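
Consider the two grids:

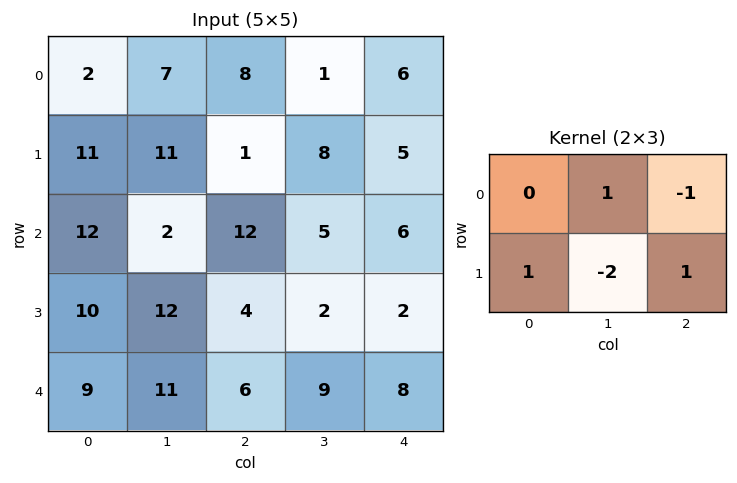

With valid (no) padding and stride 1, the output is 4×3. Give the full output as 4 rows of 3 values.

Output[0,0]: The receptive field on the input at this output position is [2 7 8 / 11 11 1]. Elementwise product with the kernel and sum: 7·1 + 8·-1 + 11·1 + 11·-2 + 1·1.
Output[0,1]: The receptive field on the input at this output position is [7 8 1 / 11 1 8]. Elementwise product with the kernel and sum: 8·1 + 1·-1 + 11·1 + 1·-2 + 8·1.

-11 24 -15
30 -24 11
-20 13 1
1 10 -4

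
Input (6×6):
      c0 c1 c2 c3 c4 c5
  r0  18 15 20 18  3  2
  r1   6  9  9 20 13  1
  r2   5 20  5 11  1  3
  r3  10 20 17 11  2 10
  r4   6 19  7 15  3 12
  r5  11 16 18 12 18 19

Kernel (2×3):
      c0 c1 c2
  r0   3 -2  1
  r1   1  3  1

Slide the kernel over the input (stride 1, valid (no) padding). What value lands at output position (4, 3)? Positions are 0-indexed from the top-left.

The receptive field on the input at this output position is [15 3 12 / 12 18 19]. Elementwise product with the kernel and sum: 15·3 + 3·-2 + 12·1 + 12·1 + 18·3 + 19·1.

136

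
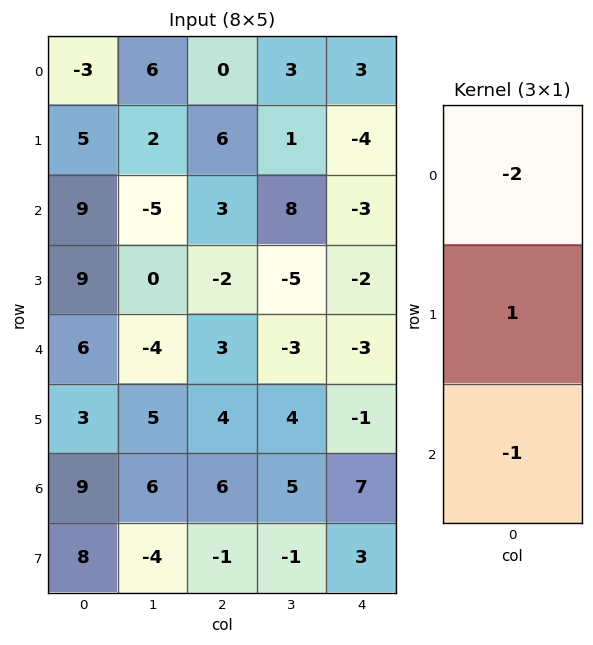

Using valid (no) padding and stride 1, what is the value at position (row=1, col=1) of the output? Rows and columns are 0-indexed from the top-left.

The receptive field on the input at this output position is [2 / -5 / 0]. Elementwise product with the kernel and sum: 2·-2 + -5·1 + 0·-1.

-9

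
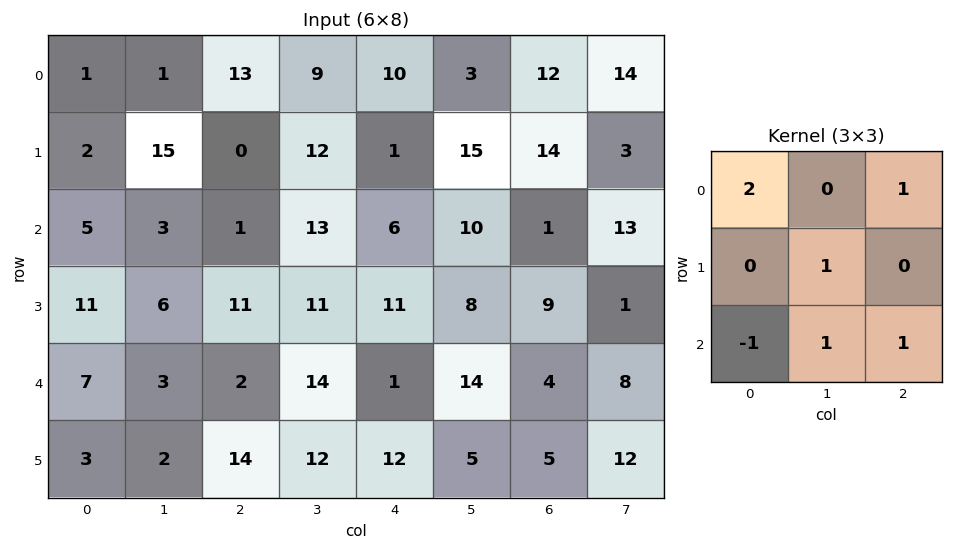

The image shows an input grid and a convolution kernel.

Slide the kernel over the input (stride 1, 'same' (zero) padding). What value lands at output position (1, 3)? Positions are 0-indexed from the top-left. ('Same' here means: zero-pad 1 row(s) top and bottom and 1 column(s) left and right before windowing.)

66

The receptive field on the zero-padded input at this output position is [13 9 10 / 0 12 1 / 1 13 6]. Elementwise product with the kernel and sum: 13·2 + 10·1 + 12·1 + 1·-1 + 13·1 + 6·1.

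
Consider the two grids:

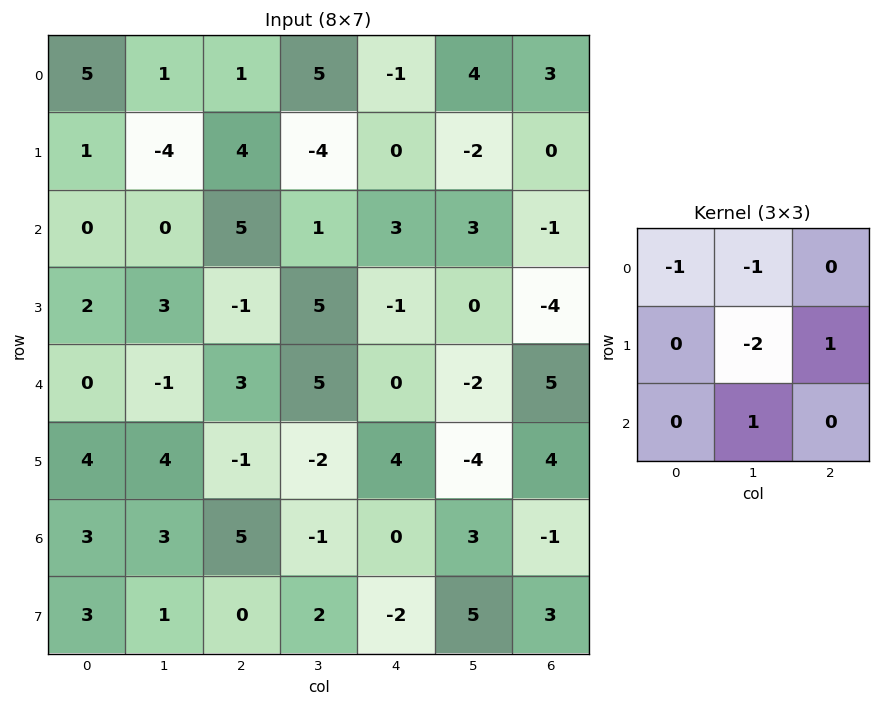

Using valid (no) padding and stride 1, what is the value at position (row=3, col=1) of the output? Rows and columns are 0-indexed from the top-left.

The receptive field on the input at this output position is [3 -1 5 / -1 3 5 / 4 -1 -2]. Elementwise product with the kernel and sum: 3·-1 + -1·-1 + 3·-2 + 5·1 + -1·1.

-4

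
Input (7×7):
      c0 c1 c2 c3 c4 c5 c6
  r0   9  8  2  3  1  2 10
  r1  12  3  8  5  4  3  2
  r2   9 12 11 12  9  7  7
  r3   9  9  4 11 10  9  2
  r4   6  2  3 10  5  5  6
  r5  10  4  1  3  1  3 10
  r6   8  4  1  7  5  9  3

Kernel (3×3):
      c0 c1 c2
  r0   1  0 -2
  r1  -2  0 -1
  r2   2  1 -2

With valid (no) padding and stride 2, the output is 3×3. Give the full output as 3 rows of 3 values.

Output[0,0]: The receptive field on the input at this output position is [9 8 2 / 12 3 8 / 9 12 11]. Elementwise product with the kernel and sum: 9·1 + 2·-2 + 12·-2 + 8·-1 + 9·2 + 12·1 + 11·-2.

-19 -4 -18
-27 -19 -24
-3 -11 -6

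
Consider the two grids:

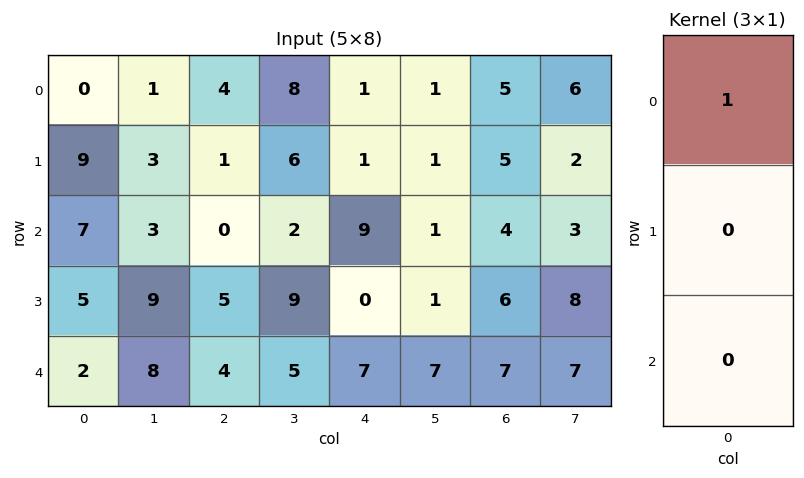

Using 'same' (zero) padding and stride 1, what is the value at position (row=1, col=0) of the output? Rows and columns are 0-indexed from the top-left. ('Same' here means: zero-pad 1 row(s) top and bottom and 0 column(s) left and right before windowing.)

The receptive field on the zero-padded input at this output position is [0 / 9 / 7]. Elementwise product with the kernel and sum: 0·1.

0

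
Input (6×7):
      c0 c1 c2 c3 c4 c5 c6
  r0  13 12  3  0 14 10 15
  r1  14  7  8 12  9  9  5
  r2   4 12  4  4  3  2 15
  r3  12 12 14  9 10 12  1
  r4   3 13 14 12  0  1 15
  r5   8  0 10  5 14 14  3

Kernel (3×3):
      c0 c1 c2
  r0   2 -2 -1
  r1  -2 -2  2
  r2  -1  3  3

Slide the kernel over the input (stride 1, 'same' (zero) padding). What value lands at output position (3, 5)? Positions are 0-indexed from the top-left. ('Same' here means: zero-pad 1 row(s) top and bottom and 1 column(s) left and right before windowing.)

-7

The receptive field on the zero-padded input at this output position is [3 2 15 / 10 12 1 / 0 1 15]. Elementwise product with the kernel and sum: 3·2 + 2·-2 + 15·-1 + 10·-2 + 12·-2 + 1·2 + 0·-1 + 1·3 + 15·3.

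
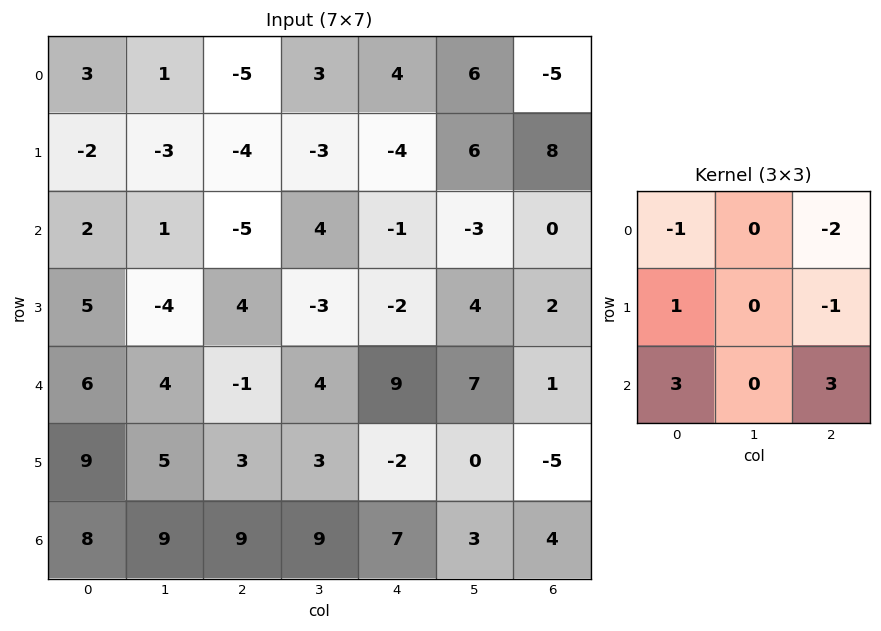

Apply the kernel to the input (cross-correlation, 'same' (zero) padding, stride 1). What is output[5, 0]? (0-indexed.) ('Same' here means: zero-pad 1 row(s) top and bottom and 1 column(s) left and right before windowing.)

The receptive field on the zero-padded input at this output position is [0 6 4 / 0 9 5 / 0 8 9]. Elementwise product with the kernel and sum: 0·-1 + 4·-2 + 0·1 + 5·-1 + 0·3 + 9·3.

14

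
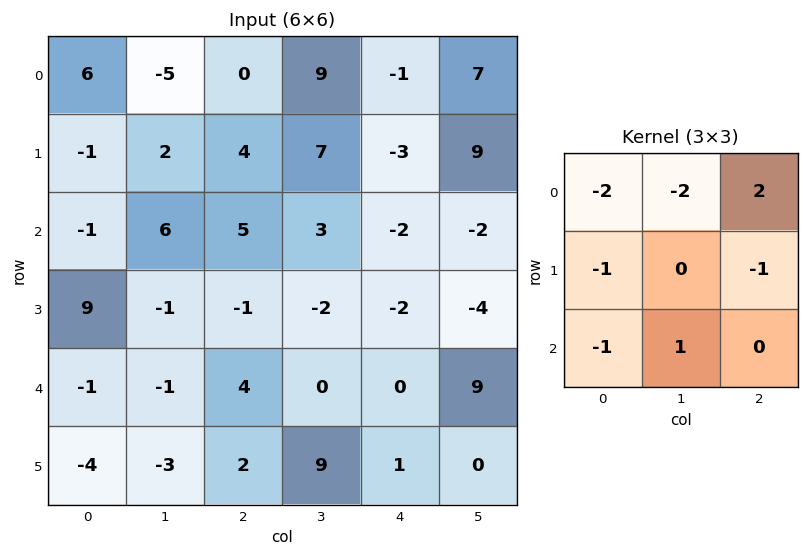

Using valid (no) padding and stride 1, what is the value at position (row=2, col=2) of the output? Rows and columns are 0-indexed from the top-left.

-21

The receptive field on the input at this output position is [5 3 -2 / -1 -2 -2 / 4 0 0]. Elementwise product with the kernel and sum: 5·-2 + 3·-2 + -2·2 + -1·-1 + -2·-1 + 4·-1 + 0·1.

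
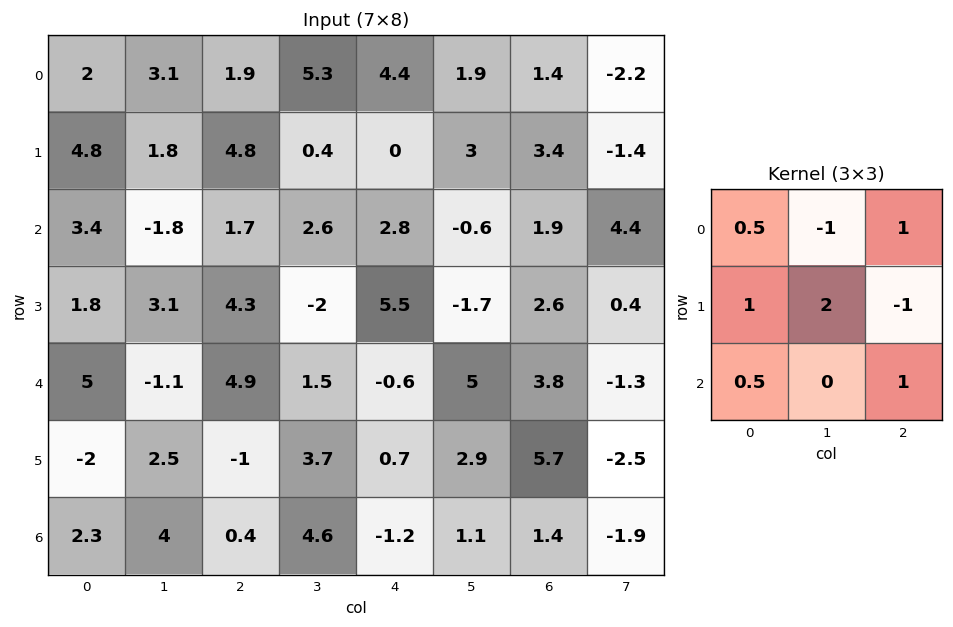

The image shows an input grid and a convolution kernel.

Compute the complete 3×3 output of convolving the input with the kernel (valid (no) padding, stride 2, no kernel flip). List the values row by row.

Output[0,0]: The receptive field on the input at this output position is [2 3.1 1.9 / 4.8 1.8 4.8 / 3.4 -1.8 1.7]. Elementwise product with the kernel and sum: 2·0.5 + 3.1·-1 + 1.9·1 + 4.8·1 + 1.8·2 + 4.8·-1 + 3.4·0.5 + 1.7·1.

6.8 9.3 7.6
16.3 -2.3 6.9
14.05 5.05 0.1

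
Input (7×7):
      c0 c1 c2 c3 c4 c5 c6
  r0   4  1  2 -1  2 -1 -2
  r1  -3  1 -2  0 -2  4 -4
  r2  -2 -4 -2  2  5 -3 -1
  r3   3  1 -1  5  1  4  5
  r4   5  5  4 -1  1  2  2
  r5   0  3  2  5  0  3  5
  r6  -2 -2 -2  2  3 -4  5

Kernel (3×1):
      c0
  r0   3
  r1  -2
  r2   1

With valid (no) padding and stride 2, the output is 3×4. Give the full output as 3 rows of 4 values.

16 8 15 1
-7 0 14 -11
13 6 6 1

Output[0,0]: The receptive field on the input at this output position is [4 / -3 / -2]. Elementwise product with the kernel and sum: 4·3 + -3·-2 + -2·1.
Output[0,1]: The receptive field on the input at this output position is [2 / -2 / -2]. Elementwise product with the kernel and sum: 2·3 + -2·-2 + -2·1.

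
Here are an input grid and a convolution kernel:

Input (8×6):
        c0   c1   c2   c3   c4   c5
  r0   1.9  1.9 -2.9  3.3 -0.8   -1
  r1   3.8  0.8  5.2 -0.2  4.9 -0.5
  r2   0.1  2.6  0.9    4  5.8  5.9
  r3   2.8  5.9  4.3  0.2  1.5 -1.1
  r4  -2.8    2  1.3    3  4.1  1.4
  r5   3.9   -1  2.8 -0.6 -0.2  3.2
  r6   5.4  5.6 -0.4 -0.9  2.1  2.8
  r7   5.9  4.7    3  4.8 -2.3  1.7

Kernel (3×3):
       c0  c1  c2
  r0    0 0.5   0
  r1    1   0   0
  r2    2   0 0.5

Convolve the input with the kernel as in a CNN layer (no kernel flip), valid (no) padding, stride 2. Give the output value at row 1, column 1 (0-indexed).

10.95

The receptive field on the input at this output position is [0.9 4 5.8 / 4.3 0.2 1.5 / 1.3 3 4.1]. Elementwise product with the kernel and sum: 4·0.5 + 4.3·1 + 1.3·2 + 4.1·0.5.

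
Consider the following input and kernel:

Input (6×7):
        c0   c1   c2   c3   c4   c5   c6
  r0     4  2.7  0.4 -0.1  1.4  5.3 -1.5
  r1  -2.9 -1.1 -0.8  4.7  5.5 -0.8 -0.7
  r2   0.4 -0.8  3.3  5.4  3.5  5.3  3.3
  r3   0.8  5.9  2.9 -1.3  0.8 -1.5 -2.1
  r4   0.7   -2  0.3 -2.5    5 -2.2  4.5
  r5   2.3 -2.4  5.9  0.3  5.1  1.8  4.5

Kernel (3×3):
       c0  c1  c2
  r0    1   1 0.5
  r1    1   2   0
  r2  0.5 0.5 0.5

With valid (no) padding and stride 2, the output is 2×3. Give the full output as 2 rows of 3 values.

3.25 15.7 15.9
13.35 12.15 11.9

Output[0,0]: The receptive field on the input at this output position is [4 2.7 0.4 / -2.9 -1.1 -0.8 / 0.4 -0.8 3.3]. Elementwise product with the kernel and sum: 4·1 + 2.7·1 + 0.4·0.5 + -2.9·1 + -1.1·2 + 0.4·0.5 + -0.8·0.5 + 3.3·0.5.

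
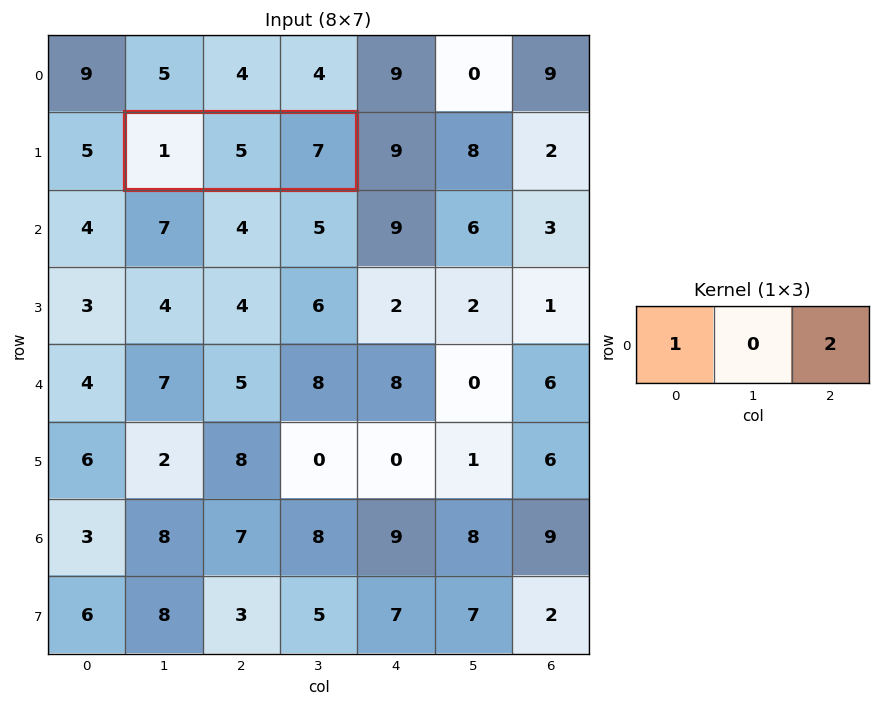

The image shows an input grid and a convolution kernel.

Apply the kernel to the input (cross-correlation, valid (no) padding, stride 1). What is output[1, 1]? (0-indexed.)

15

The receptive field on the input at this output position is [1 5 7]. Elementwise product with the kernel and sum: 1·1 + 7·2.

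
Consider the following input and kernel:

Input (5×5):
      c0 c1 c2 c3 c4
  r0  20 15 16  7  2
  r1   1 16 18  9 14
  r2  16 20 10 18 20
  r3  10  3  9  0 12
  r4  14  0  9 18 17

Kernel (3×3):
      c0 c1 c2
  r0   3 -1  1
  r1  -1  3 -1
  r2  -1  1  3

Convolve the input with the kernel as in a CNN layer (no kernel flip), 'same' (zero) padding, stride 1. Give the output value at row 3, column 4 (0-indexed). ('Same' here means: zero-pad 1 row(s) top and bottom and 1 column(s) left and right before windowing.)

The receptive field on the zero-padded input at this output position is [18 20 0 / 0 12 0 / 18 17 0]. Elementwise product with the kernel and sum: 18·3 + 20·-1 + 0·1 + 0·-1 + 12·3 + 0·-1 + 18·-1 + 17·1 + 0·3.

69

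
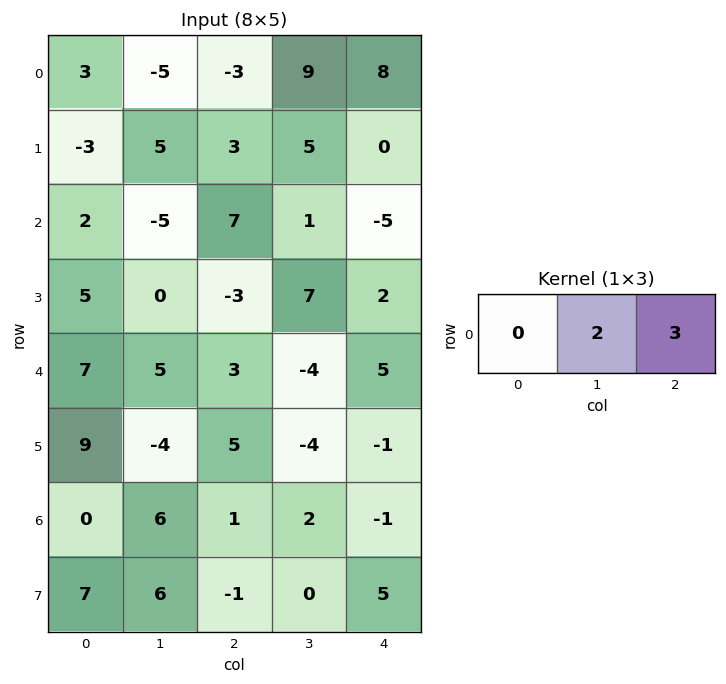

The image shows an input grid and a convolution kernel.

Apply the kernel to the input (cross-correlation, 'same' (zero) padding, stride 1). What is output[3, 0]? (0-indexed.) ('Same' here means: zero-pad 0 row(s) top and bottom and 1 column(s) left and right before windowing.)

The receptive field on the zero-padded input at this output position is [0 5 0]. Elementwise product with the kernel and sum: 5·2 + 0·3.

10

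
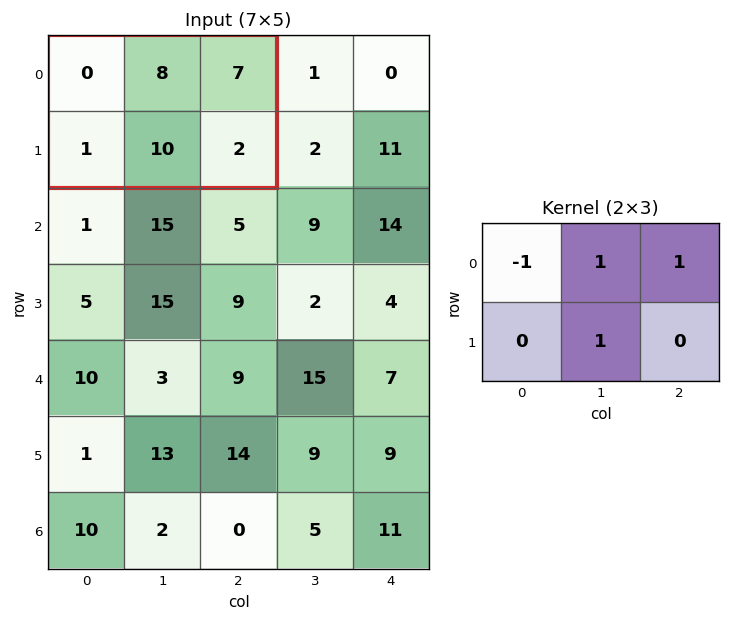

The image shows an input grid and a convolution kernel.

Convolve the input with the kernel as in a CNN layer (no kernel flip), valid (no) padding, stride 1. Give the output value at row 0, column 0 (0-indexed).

The receptive field on the input at this output position is [0 8 7 / 1 10 2]. Elementwise product with the kernel and sum: 0·-1 + 8·1 + 7·1 + 10·1.

25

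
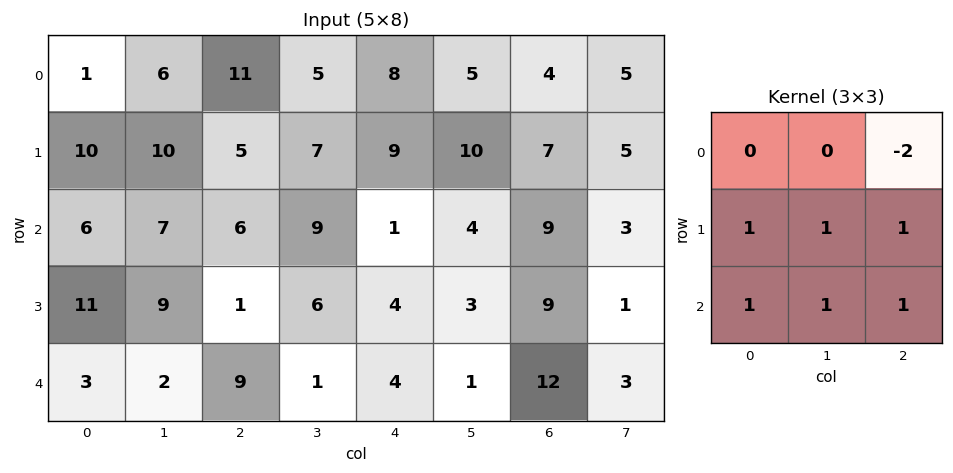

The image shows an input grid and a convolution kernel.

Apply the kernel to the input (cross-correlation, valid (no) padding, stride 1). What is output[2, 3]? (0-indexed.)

11

The receptive field on the input at this output position is [9 1 4 / 6 4 3 / 1 4 1]. Elementwise product with the kernel and sum: 4·-2 + 6·1 + 4·1 + 3·1 + 1·1 + 4·1 + 1·1.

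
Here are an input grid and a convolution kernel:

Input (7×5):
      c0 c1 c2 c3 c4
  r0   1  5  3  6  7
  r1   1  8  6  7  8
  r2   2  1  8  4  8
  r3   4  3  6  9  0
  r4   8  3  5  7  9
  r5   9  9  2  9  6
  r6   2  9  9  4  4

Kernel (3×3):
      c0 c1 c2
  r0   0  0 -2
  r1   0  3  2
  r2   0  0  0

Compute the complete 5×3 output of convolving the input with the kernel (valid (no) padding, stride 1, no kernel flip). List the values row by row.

30 20 23
7 18 12
5 28 11
7 11 39
21 10 21

Output[0,0]: The receptive field on the input at this output position is [1 5 3 / 1 8 6 / 2 1 8]. Elementwise product with the kernel and sum: 3·-2 + 8·3 + 6·2.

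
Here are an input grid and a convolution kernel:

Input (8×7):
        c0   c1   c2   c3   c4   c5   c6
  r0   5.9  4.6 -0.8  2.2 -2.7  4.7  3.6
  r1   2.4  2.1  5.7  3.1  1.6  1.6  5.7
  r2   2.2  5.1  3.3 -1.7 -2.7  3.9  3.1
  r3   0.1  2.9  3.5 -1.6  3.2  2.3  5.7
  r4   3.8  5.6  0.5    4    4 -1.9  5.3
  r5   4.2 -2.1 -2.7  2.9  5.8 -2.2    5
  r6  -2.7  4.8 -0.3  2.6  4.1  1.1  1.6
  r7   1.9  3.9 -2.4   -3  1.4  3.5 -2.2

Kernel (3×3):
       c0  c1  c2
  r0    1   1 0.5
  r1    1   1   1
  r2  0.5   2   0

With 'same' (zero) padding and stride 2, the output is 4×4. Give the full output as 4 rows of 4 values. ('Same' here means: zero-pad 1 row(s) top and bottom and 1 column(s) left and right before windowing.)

Output[0,0]: The receptive field on the zero-padded input at this output position is [0 0 0 / 0 5.9 4.6 / 0 2.4 2.1]. Elementwise product with the kernel and sum: 0·1 + 0·1 + 0·0.5 + 0·1 + 5.9·1 + 4.6·1 + 0·0.5 + 2.4·2.

15.3 18.45 8.95 20.5
10.95 24.5 10.6 26.85
19.35 9.25 21.9 20.3
9.05 0.9 16.7 2.85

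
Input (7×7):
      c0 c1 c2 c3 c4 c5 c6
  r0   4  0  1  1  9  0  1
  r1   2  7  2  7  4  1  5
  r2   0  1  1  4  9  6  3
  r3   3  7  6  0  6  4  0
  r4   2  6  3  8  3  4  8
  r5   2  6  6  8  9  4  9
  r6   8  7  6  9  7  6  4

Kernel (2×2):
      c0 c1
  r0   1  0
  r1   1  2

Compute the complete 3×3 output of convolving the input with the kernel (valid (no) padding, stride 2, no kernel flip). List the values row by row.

Output[0,0]: The receptive field on the input at this output position is [4 0 / 2 7]. Elementwise product with the kernel and sum: 4·1 + 2·1 + 7·2.

20 17 15
17 7 23
16 25 20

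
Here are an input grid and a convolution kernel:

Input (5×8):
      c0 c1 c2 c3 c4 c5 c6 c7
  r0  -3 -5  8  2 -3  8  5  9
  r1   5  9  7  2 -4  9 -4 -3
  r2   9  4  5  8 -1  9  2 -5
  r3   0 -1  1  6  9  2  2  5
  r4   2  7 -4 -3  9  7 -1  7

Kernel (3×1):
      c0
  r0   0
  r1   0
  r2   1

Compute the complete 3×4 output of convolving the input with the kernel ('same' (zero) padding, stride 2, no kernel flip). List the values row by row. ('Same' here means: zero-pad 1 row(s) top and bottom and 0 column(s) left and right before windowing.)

Output[0,0]: The receptive field on the zero-padded input at this output position is [0 / -3 / 5]. Elementwise product with the kernel and sum: 5·1.
Output[0,1]: The receptive field on the zero-padded input at this output position is [0 / 8 / 7]. Elementwise product with the kernel and sum: 7·1.

5 7 -4 -4
0 1 9 2
0 0 0 0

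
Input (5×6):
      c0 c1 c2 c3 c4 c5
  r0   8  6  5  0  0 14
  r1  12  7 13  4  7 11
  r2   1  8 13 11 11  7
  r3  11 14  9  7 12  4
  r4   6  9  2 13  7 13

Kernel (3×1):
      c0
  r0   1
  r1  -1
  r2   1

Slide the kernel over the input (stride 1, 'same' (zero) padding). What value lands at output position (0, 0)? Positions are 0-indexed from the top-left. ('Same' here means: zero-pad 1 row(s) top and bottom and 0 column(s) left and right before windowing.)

The receptive field on the zero-padded input at this output position is [0 / 8 / 12]. Elementwise product with the kernel and sum: 0·1 + 8·-1 + 12·1.

4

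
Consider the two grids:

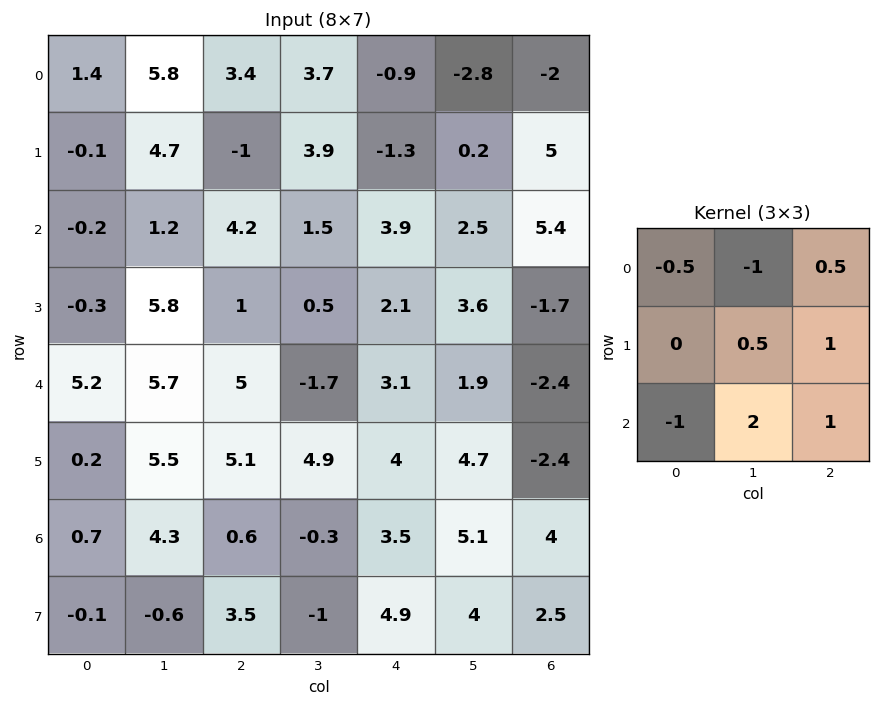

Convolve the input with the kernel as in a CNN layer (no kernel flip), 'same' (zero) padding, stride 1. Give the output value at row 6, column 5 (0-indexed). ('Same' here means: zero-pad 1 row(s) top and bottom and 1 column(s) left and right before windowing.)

4.25

The receptive field on the zero-padded input at this output position is [4 4.7 -2.4 / 3.5 5.1 4 / 4.9 4 2.5]. Elementwise product with the kernel and sum: 4·-0.5 + 4.7·-1 + -2.4·0.5 + 5.1·0.5 + 4·1 + 4.9·-1 + 4·2 + 2.5·1.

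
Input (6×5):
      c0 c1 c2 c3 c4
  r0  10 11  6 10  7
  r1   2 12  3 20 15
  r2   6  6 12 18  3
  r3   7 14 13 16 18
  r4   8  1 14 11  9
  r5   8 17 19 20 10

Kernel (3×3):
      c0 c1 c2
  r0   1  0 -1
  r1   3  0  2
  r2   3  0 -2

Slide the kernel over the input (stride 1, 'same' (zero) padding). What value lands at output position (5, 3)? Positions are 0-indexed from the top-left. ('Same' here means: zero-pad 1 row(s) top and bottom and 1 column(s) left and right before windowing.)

82

The receptive field on the zero-padded input at this output position is [14 11 9 / 19 20 10 / 0 0 0]. Elementwise product with the kernel and sum: 14·1 + 9·-1 + 19·3 + 10·2 + 0·3 + 0·-2.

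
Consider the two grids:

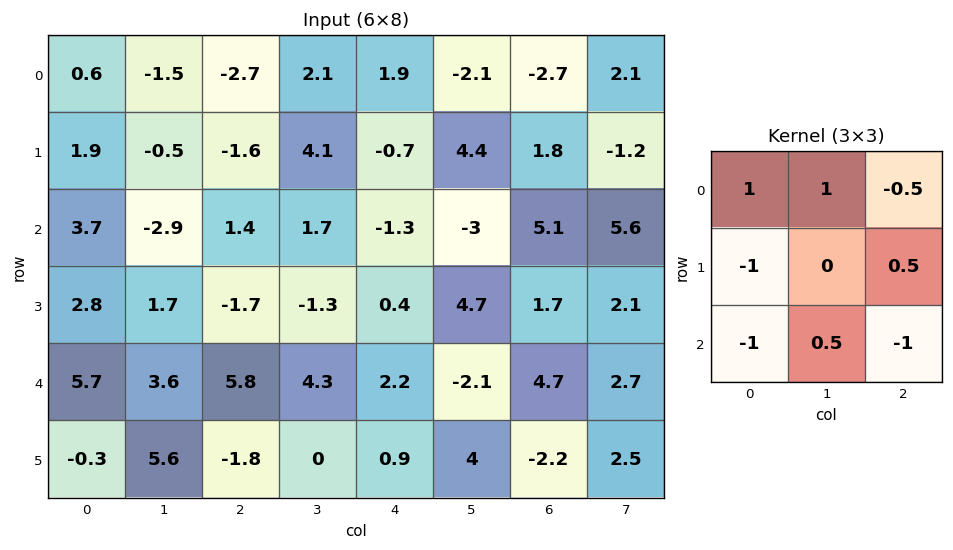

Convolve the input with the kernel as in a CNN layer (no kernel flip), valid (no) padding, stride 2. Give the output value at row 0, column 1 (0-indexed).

0.45

The receptive field on the input at this output position is [-2.7 2.1 1.9 / -1.6 4.1 -0.7 / 1.4 1.7 -1.3]. Elementwise product with the kernel and sum: -2.7·1 + 2.1·1 + 1.9·-0.5 + -1.6·-1 + -0.7·0.5 + 1.4·-1 + 1.7·0.5 + -1.3·-1.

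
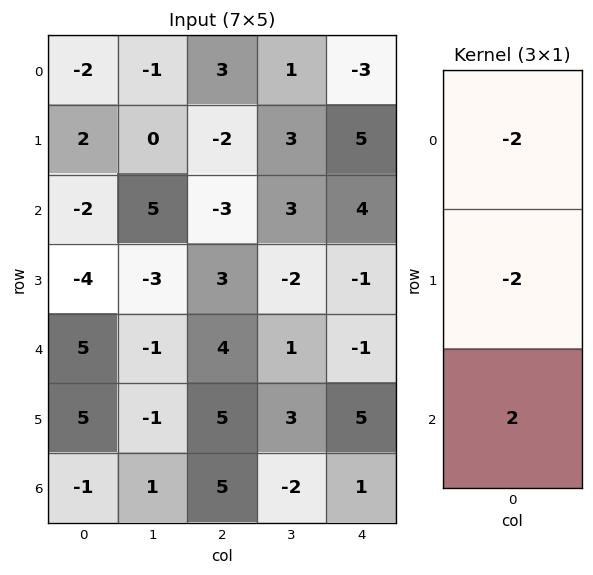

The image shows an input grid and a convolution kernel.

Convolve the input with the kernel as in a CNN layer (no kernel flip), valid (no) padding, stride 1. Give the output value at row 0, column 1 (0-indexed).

12

The receptive field on the input at this output position is [-1 / 0 / 5]. Elementwise product with the kernel and sum: -1·-2 + 0·-2 + 5·2.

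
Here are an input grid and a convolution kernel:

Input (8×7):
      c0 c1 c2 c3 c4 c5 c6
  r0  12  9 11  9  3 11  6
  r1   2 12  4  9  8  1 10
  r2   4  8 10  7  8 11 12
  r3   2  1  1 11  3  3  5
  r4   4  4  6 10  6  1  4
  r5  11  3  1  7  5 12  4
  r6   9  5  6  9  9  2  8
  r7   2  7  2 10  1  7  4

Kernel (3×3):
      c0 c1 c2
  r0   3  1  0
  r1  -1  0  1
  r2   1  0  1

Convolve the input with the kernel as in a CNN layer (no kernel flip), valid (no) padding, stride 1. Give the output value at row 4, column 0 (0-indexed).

21

The receptive field on the input at this output position is [4 4 6 / 11 3 1 / 9 5 6]. Elementwise product with the kernel and sum: 4·3 + 4·1 + 11·-1 + 1·1 + 9·1 + 6·1.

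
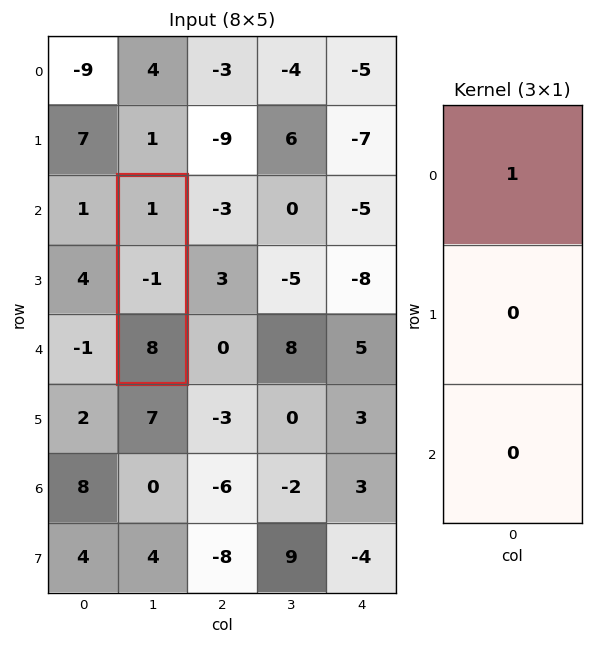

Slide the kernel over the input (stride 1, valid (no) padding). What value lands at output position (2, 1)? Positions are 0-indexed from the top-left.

The receptive field on the input at this output position is [1 / -1 / 8]. Elementwise product with the kernel and sum: 1·1.

1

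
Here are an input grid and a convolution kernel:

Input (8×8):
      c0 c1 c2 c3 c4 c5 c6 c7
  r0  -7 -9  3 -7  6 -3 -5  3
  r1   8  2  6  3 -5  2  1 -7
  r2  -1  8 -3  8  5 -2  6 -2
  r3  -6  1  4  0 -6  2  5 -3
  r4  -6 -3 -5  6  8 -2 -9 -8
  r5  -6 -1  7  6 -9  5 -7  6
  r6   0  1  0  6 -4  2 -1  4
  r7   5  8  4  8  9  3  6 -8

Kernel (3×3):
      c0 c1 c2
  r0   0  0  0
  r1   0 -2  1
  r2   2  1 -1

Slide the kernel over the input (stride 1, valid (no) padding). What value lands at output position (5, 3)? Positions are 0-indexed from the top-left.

32

The receptive field on the input at this output position is [6 -9 5 / 6 -4 2 / 8 9 3]. Elementwise product with the kernel and sum: -4·-2 + 2·1 + 8·2 + 9·1 + 3·-1.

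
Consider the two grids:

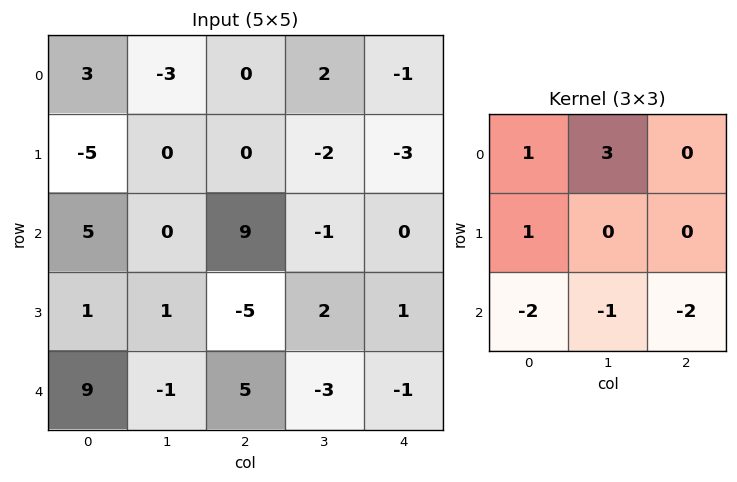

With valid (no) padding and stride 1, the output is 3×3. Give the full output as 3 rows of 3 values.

Output[0,0]: The receptive field on the input at this output position is [3 -3 0 / -5 0 0 / 5 0 9]. Elementwise product with the kernel and sum: 3·1 + -3·3 + -5·1 + 5·-2 + 0·-1 + 9·-2.
Output[0,1]: The receptive field on the input at this output position is [-3 0 2 / 0 0 -2 / 0 9 -1]. Elementwise product with the kernel and sum: -3·1 + 0·3 + 0·1 + 0·-2 + 9·-1 + -1·-2.

-39 -10 -11
7 -1 9
-21 31 -4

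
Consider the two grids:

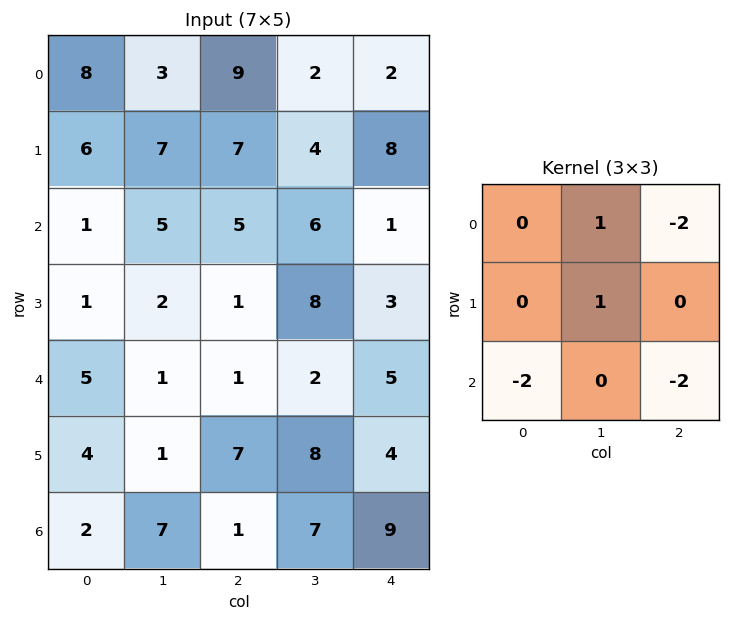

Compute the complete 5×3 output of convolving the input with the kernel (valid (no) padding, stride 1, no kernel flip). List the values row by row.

Output[0,0]: The receptive field on the input at this output position is [8 3 9 / 6 7 7 / 1 5 5]. Elementwise product with the kernel and sum: 3·1 + 9·-2 + 7·1 + 1·-2 + 5·-2.

-20 -10 -10
-6 -16 -14
-15 -12 0
-21 -32 -18
-6 -24 -20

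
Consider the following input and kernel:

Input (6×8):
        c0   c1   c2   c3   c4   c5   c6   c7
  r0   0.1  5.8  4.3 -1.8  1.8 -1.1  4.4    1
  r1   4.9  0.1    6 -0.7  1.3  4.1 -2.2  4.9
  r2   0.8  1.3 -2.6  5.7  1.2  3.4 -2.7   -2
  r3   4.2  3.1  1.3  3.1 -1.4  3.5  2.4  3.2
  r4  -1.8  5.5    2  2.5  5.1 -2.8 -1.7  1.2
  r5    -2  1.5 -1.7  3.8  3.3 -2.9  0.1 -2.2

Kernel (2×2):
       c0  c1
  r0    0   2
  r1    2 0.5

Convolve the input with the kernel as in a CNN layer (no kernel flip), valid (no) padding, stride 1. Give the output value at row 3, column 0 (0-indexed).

5.35

The receptive field on the input at this output position is [4.2 3.1 / -1.8 5.5]. Elementwise product with the kernel and sum: 3.1·2 + -1.8·2 + 5.5·0.5.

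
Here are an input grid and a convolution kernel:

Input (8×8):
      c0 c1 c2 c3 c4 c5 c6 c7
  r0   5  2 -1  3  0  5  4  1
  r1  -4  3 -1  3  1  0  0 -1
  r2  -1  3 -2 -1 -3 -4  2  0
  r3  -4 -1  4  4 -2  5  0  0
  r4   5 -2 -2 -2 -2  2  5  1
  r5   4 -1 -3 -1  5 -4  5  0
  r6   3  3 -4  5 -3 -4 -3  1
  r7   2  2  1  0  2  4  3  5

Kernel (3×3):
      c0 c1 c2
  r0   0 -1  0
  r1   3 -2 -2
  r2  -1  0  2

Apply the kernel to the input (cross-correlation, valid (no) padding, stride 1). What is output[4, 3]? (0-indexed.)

The receptive field on the input at this output position is [-2 -2 2 / -1 5 -4 / 5 -3 -4]. Elementwise product with the kernel and sum: -2·-1 + -1·3 + 5·-2 + -4·-2 + 5·-1 + -4·2.

-16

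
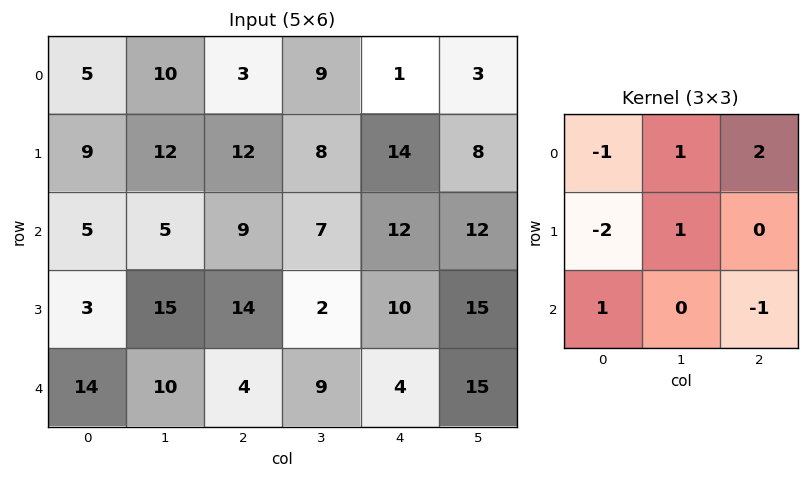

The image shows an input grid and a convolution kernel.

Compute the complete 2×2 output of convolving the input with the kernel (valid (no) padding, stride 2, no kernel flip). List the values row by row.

Output[0,0]: The receptive field on the input at this output position is [5 10 3 / 9 12 12 / 5 5 9]. Elementwise product with the kernel and sum: 5·-1 + 10·1 + 3·2 + 9·-2 + 12·1 + 5·1 + 9·-1.
Output[0,1]: The receptive field on the input at this output position is [3 9 1 / 12 8 14 / 9 7 12]. Elementwise product with the kernel and sum: 3·-1 + 9·1 + 1·2 + 12·-2 + 8·1 + 9·1 + 12·-1.

1 -11
37 -4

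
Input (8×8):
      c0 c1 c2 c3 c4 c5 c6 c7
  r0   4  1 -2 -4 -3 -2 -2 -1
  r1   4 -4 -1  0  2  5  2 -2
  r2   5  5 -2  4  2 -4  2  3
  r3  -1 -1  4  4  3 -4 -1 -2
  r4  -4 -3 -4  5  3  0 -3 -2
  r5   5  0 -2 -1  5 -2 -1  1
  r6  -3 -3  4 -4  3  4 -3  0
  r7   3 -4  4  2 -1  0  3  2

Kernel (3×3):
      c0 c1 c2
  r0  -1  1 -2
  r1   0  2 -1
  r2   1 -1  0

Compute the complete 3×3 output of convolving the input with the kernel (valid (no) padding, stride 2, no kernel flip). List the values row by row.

Output[0,0]: The receptive field on the input at this output position is [4 1 -2 / 4 -4 -1 / 5 5 -2]. Elementwise product with the kernel and sum: 4·-1 + 1·1 + -2·-2 + -4·2 + -1·-1 + 5·1 + 5·-1.

-6 -4 19
-3 -2 -14
11 4 -1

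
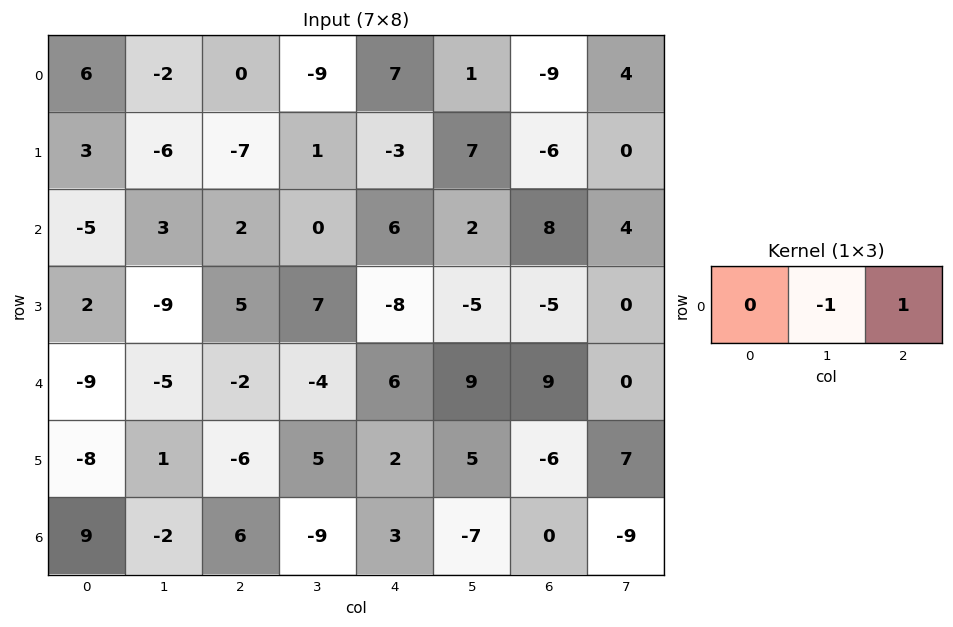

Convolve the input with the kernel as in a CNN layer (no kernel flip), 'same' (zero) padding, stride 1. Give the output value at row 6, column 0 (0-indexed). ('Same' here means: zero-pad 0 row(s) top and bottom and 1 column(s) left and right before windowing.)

-11

The receptive field on the zero-padded input at this output position is [0 9 -2]. Elementwise product with the kernel and sum: 9·-1 + -2·1.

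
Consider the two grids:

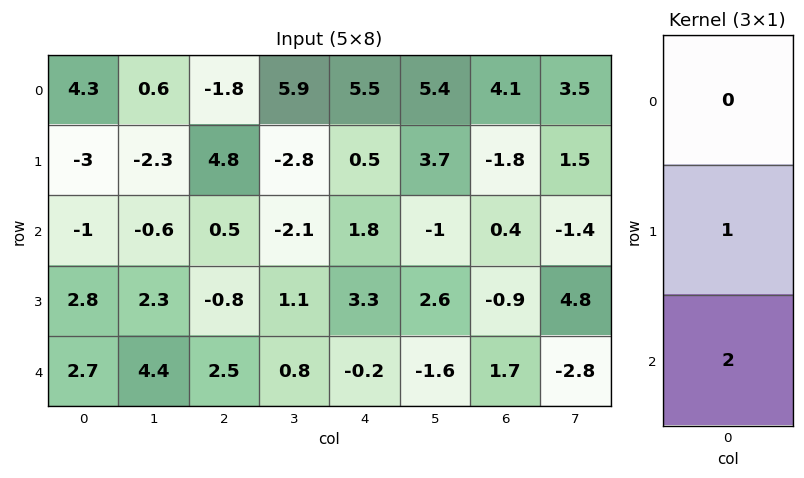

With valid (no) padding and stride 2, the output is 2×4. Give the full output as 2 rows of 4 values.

-5 5.8 4.1 -1
8.2 4.2 2.9 2.5

Output[0,0]: The receptive field on the input at this output position is [4.3 / -3 / -1]. Elementwise product with the kernel and sum: -3·1 + -1·2.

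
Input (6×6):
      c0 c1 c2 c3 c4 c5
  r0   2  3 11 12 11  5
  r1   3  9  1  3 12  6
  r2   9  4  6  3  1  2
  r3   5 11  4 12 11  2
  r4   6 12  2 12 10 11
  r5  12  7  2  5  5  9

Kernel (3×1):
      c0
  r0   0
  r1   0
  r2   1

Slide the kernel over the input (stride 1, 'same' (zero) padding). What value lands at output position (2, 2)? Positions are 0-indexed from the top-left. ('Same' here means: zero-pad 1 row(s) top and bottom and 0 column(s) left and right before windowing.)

4

The receptive field on the zero-padded input at this output position is [1 / 6 / 4]. Elementwise product with the kernel and sum: 4·1.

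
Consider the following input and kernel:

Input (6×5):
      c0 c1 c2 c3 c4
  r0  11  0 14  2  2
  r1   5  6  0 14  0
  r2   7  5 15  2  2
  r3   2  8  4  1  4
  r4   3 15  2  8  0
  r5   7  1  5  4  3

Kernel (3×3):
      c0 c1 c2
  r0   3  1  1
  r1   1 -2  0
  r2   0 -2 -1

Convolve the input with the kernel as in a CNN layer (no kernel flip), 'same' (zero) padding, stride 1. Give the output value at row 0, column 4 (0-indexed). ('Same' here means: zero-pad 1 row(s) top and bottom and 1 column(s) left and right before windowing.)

The receptive field on the zero-padded input at this output position is [0 0 0 / 2 2 0 / 14 0 0]. Elementwise product with the kernel and sum: 0·3 + 0·1 + 0·1 + 2·1 + 2·-2 + 0·-2 + 0·-1.

-2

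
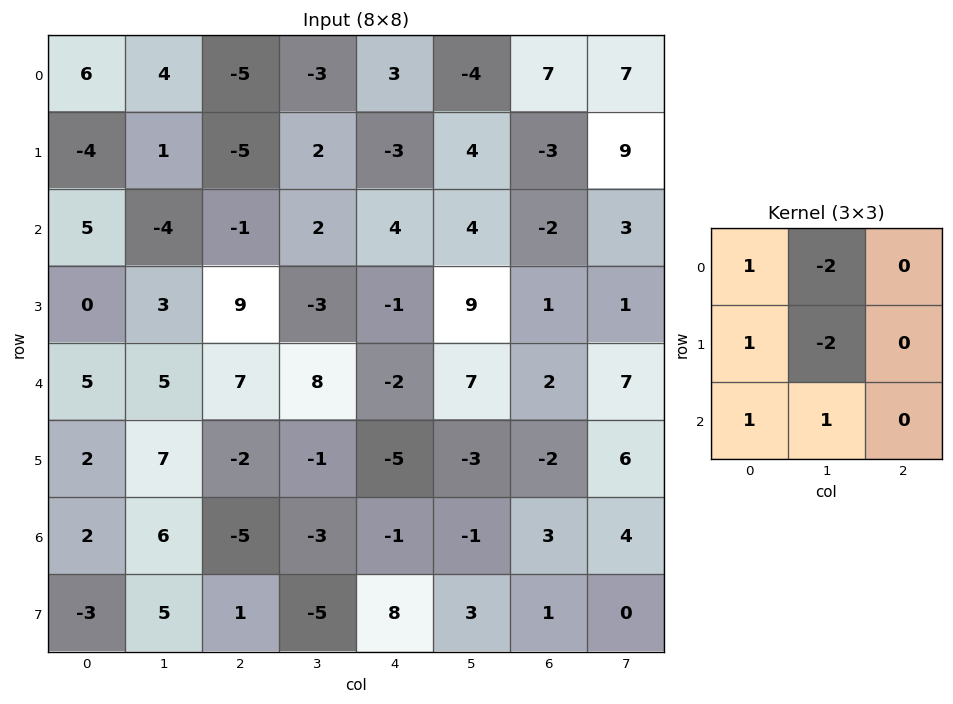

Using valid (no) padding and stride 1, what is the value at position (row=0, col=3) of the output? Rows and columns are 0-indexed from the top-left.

The receptive field on the input at this output position is [-3 3 -4 / 2 -3 4 / 2 4 4]. Elementwise product with the kernel and sum: -3·1 + 3·-2 + 2·1 + -3·-2 + 2·1 + 4·1.

5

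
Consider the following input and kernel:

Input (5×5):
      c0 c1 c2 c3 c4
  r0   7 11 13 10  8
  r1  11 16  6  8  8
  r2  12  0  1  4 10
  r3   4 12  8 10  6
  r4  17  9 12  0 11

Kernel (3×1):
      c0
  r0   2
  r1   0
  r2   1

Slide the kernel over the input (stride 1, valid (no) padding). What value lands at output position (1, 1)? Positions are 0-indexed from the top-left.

The receptive field on the input at this output position is [16 / 0 / 12]. Elementwise product with the kernel and sum: 16·2 + 12·1.

44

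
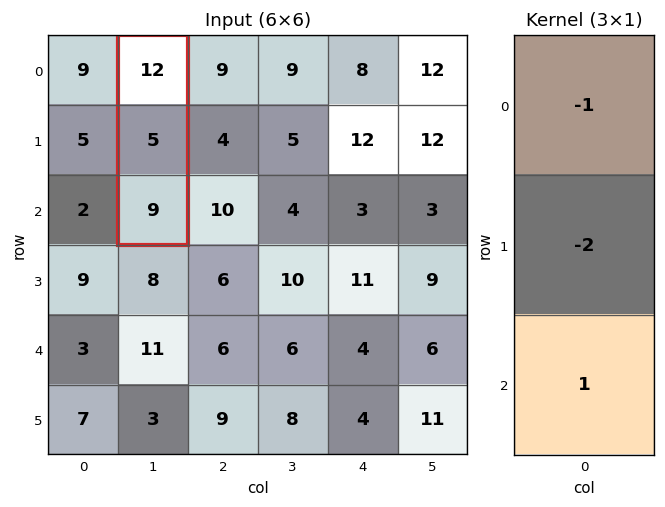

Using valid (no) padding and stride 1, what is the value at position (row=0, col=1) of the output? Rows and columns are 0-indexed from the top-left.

The receptive field on the input at this output position is [12 / 5 / 9]. Elementwise product with the kernel and sum: 12·-1 + 5·-2 + 9·1.

-13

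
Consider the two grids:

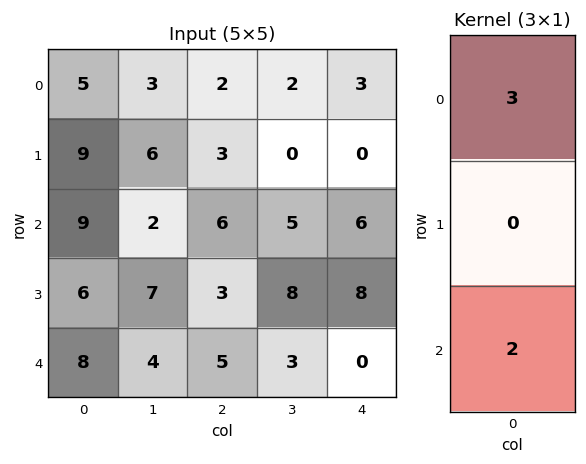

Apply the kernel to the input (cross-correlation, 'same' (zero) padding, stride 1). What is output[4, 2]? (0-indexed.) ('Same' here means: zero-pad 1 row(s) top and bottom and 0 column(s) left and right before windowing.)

9

The receptive field on the zero-padded input at this output position is [3 / 5 / 0]. Elementwise product with the kernel and sum: 3·3 + 0·2.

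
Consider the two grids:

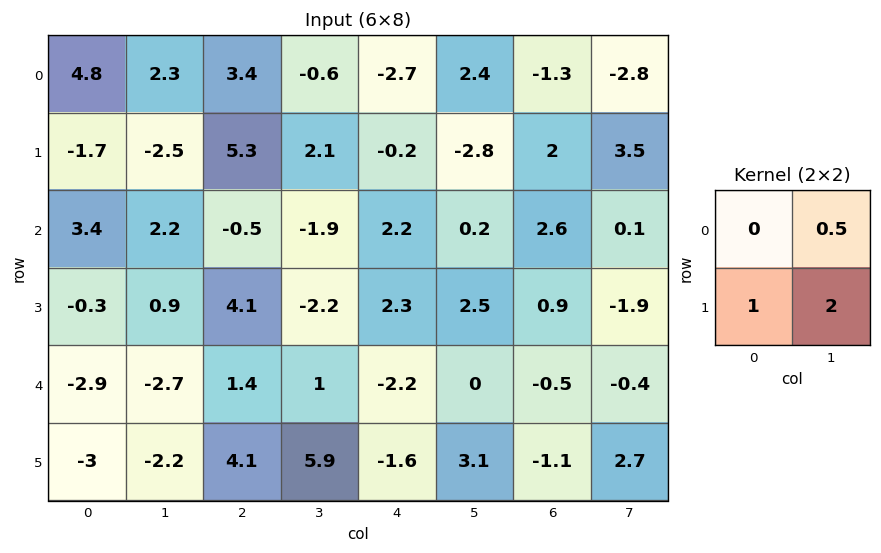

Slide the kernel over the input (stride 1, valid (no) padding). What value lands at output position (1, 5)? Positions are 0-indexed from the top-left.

The receptive field on the input at this output position is [-2.8 2 / 0.2 2.6]. Elementwise product with the kernel and sum: 2·0.5 + 0.2·1 + 2.6·2.

6.4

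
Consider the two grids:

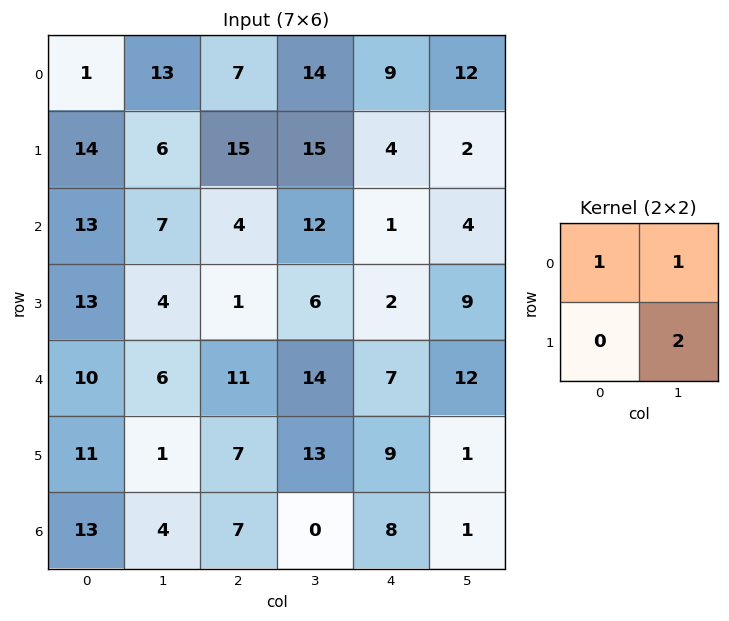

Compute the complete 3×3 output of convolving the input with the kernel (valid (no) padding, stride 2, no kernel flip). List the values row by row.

Output[0,0]: The receptive field on the input at this output position is [1 13 / 14 6]. Elementwise product with the kernel and sum: 1·1 + 13·1 + 6·2.
Output[0,1]: The receptive field on the input at this output position is [7 14 / 15 15]. Elementwise product with the kernel and sum: 7·1 + 14·1 + 15·2.

26 51 25
28 28 23
18 51 21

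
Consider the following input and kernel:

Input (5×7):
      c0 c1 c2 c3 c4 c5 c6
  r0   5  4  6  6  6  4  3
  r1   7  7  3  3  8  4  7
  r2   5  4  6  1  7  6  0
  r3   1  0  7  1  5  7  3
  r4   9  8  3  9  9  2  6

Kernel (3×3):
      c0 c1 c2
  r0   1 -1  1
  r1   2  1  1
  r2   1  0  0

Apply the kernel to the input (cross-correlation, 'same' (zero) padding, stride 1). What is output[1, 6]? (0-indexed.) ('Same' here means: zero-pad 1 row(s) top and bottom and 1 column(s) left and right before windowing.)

The receptive field on the zero-padded input at this output position is [4 3 0 / 4 7 0 / 6 0 0]. Elementwise product with the kernel and sum: 4·1 + 3·-1 + 0·1 + 4·2 + 7·1 + 0·1 + 6·1.

22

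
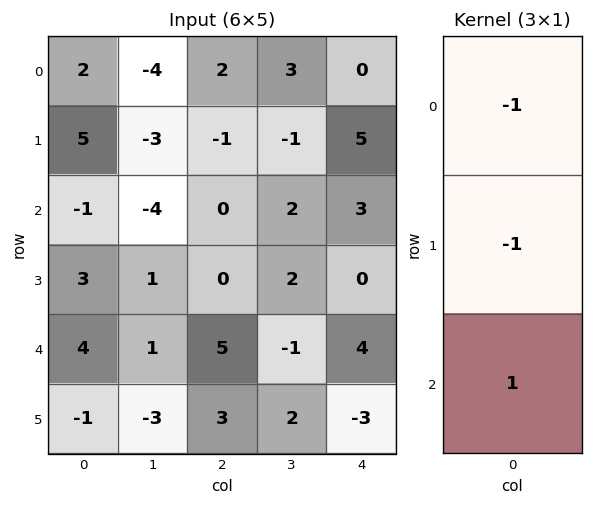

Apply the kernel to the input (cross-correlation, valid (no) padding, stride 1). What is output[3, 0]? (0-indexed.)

-8

The receptive field on the input at this output position is [3 / 4 / -1]. Elementwise product with the kernel and sum: 3·-1 + 4·-1 + -1·1.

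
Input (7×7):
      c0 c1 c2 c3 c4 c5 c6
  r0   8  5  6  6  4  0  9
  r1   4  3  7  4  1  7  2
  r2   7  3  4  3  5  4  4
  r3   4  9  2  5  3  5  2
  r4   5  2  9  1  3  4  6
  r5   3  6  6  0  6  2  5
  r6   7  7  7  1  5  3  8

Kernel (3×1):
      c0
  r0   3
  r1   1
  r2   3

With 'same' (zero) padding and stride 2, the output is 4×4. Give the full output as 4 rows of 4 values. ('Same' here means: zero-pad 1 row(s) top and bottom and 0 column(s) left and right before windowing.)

Output[0,0]: The receptive field on the zero-padded input at this output position is [0 / 8 / 4]. Elementwise product with the kernel and sum: 0·3 + 8·1 + 4·3.
Output[0,1]: The receptive field on the zero-padded input at this output position is [0 / 6 / 7]. Elementwise product with the kernel and sum: 0·3 + 6·1 + 7·3.

20 27 7 15
31 31 17 16
26 33 30 27
16 25 23 23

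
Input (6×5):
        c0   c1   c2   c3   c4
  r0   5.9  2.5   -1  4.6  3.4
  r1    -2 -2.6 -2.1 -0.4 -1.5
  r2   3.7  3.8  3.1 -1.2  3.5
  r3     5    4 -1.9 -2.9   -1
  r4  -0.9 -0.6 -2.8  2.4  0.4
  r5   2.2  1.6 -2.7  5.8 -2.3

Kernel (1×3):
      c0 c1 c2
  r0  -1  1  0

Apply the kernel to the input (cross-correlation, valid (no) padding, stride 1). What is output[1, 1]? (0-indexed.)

0.5

The receptive field on the input at this output position is [-2.6 -2.1 -0.4]. Elementwise product with the kernel and sum: -2.6·-1 + -2.1·1.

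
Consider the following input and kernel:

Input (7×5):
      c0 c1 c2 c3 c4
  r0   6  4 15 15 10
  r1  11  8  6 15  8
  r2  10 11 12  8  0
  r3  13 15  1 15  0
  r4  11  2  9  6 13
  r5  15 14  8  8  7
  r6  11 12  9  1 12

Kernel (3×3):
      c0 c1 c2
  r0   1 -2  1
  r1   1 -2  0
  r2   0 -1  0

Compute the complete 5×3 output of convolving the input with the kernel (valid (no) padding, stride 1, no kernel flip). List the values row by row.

Output[0,0]: The receptive field on the input at this output position is [6 4 15 / 11 8 6 / 10 11 12]. Elementwise product with the kernel and sum: 6·1 + 4·-2 + 15·1 + 11·1 + 8·-2 + 11·-1.

-3 -27 -37
-26 -3 -35
-19 -1 -39
-23 4 -40
-9 -21 1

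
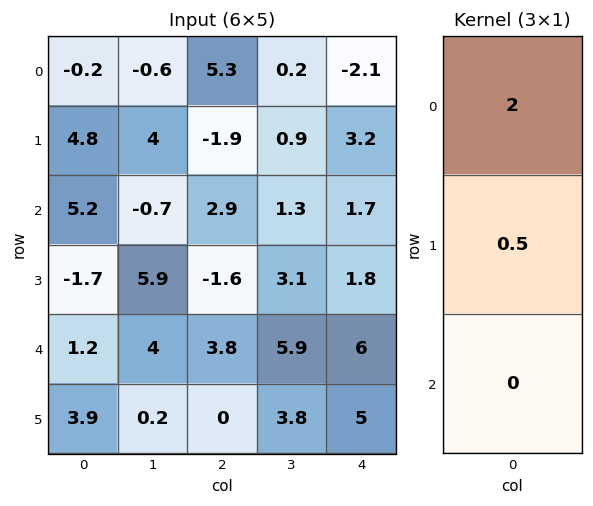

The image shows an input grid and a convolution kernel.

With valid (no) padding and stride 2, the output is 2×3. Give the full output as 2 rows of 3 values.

Output[0,0]: The receptive field on the input at this output position is [-0.2 / 4.8 / 5.2]. Elementwise product with the kernel and sum: -0.2·2 + 4.8·0.5.

2 9.65 -2.6
9.55 5 4.3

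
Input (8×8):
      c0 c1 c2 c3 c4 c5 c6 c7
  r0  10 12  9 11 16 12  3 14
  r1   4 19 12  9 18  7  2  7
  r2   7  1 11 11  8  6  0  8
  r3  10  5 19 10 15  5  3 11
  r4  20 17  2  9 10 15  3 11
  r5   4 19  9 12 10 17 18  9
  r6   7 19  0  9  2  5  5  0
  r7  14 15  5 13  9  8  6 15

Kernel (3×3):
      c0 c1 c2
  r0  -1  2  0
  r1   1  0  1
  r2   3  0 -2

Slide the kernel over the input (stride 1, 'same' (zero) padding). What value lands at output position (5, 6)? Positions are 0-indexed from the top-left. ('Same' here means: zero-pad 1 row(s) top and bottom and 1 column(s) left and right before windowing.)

The receptive field on the zero-padded input at this output position is [15 3 11 / 17 18 9 / 5 5 0]. Elementwise product with the kernel and sum: 15·-1 + 3·2 + 17·1 + 9·1 + 5·3 + 0·-2.

32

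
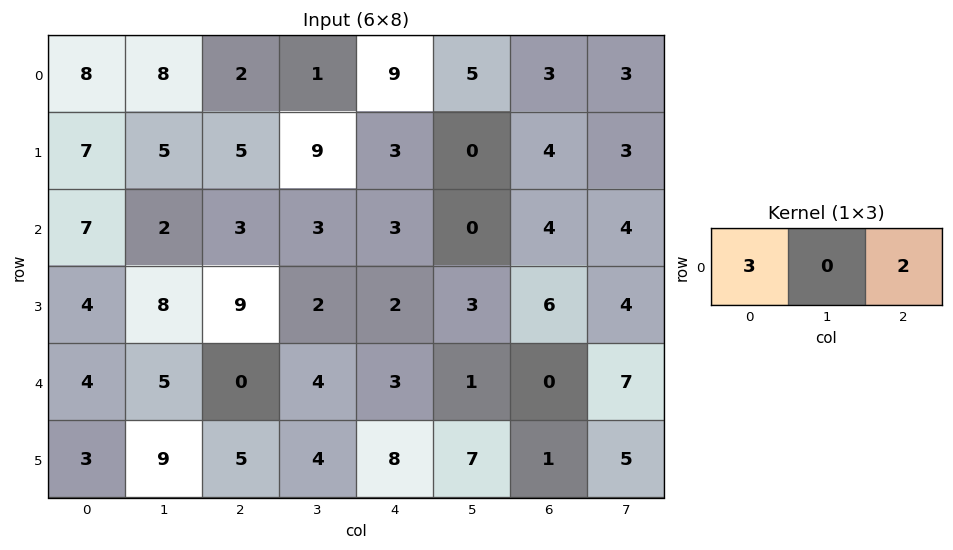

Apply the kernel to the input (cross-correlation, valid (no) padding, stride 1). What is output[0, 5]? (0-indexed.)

21

The receptive field on the input at this output position is [5 3 3]. Elementwise product with the kernel and sum: 5·3 + 3·2.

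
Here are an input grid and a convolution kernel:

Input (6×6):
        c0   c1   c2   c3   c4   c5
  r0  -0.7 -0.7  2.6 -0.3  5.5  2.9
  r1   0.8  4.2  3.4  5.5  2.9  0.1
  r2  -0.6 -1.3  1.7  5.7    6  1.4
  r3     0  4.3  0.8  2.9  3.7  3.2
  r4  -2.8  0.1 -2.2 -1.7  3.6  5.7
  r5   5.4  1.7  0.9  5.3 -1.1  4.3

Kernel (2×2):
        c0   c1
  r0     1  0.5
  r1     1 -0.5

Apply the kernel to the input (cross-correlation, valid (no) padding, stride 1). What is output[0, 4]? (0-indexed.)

The receptive field on the input at this output position is [5.5 2.9 / 2.9 0.1]. Elementwise product with the kernel and sum: 5.5·1 + 2.9·0.5 + 2.9·1 + 0.1·-0.5.

9.8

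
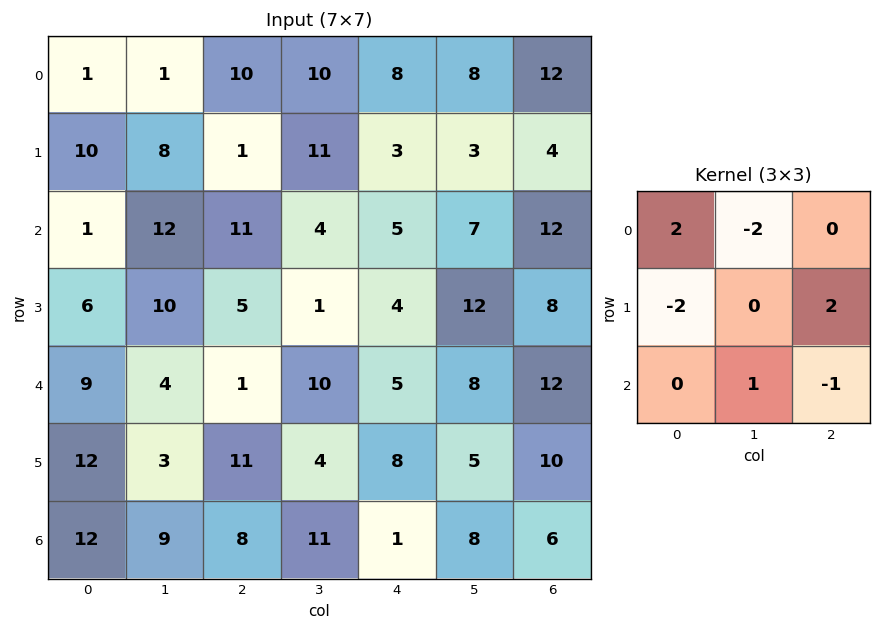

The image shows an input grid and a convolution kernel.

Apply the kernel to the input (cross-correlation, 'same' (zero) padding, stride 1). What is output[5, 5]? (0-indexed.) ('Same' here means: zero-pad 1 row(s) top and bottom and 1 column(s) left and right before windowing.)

The receptive field on the zero-padded input at this output position is [5 8 12 / 8 5 10 / 1 8 6]. Elementwise product with the kernel and sum: 5·2 + 8·-2 + 8·-2 + 10·2 + 8·1 + 6·-1.

0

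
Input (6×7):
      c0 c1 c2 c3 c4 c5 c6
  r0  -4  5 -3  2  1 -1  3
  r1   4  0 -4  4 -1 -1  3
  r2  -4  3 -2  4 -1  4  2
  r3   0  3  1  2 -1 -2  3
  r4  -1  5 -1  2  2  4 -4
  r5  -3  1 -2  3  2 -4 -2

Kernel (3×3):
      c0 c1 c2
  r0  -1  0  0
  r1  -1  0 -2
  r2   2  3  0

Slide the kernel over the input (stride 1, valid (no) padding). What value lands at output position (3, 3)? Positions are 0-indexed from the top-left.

The receptive field on the input at this output position is [2 -1 -2 / 2 2 4 / 3 2 -4]. Elementwise product with the kernel and sum: 2·-1 + 2·-1 + 4·-2 + 3·2 + 2·3.

0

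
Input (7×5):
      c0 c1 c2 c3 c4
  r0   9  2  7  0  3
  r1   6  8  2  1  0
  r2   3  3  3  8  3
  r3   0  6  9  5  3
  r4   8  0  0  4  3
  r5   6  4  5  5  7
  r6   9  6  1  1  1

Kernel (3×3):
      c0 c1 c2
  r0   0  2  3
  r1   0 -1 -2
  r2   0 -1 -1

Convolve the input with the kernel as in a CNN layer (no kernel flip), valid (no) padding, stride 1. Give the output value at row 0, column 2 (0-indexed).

-3

The receptive field on the input at this output position is [7 0 3 / 2 1 0 / 3 8 3]. Elementwise product with the kernel and sum: 0·2 + 3·3 + 1·-1 + 0·-2 + 8·-1 + 3·-1.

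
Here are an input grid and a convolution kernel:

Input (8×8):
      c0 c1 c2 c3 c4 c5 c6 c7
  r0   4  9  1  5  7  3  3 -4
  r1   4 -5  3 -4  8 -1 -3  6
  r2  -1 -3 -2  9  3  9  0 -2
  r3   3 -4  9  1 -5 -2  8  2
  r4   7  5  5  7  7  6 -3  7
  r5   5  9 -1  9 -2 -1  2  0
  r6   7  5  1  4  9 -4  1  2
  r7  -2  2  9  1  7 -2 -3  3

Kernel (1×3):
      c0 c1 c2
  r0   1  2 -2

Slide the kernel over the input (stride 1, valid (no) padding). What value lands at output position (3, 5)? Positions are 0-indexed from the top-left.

10

The receptive field on the input at this output position is [-2 8 2]. Elementwise product with the kernel and sum: -2·1 + 8·2 + 2·-2.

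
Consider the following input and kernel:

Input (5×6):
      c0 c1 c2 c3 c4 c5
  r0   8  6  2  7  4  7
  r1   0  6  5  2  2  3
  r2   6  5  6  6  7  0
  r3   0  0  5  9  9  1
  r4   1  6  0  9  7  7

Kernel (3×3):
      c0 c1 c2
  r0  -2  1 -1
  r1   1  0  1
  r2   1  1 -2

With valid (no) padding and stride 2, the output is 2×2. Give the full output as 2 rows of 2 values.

Output[0,0]: The receptive field on the input at this output position is [8 6 2 / 0 6 5 / 6 5 6]. Elementwise product with the kernel and sum: 8·-2 + 6·1 + 2·-1 + 0·1 + 5·1 + 6·1 + 5·1 + 6·-2.

-8 4
-1 -4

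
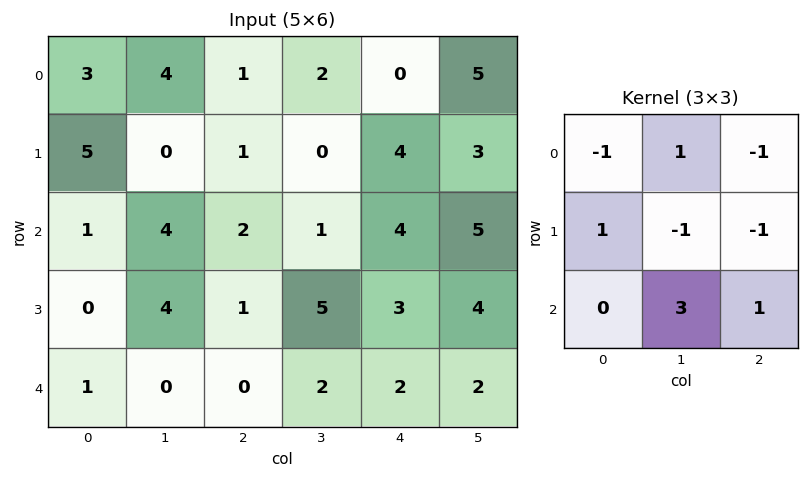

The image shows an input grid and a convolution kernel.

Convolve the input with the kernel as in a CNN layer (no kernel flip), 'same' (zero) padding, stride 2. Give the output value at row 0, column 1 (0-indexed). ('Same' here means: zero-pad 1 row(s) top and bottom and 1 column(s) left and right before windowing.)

4

The receptive field on the zero-padded input at this output position is [0 0 0 / 4 1 2 / 0 1 0]. Elementwise product with the kernel and sum: 0·-1 + 0·1 + 0·-1 + 4·1 + 1·-1 + 2·-1 + 1·3 + 0·1.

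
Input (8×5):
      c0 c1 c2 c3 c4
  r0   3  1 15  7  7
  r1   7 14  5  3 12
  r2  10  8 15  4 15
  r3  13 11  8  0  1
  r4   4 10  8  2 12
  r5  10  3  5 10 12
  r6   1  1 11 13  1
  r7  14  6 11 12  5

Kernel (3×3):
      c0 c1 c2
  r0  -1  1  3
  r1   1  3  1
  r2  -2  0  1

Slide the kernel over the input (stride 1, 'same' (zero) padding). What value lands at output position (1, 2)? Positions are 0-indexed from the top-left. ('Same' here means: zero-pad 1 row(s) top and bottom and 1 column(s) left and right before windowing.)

55

The receptive field on the zero-padded input at this output position is [1 15 7 / 14 5 3 / 8 15 4]. Elementwise product with the kernel and sum: 1·-1 + 15·1 + 7·3 + 14·1 + 5·3 + 3·1 + 8·-2 + 4·1.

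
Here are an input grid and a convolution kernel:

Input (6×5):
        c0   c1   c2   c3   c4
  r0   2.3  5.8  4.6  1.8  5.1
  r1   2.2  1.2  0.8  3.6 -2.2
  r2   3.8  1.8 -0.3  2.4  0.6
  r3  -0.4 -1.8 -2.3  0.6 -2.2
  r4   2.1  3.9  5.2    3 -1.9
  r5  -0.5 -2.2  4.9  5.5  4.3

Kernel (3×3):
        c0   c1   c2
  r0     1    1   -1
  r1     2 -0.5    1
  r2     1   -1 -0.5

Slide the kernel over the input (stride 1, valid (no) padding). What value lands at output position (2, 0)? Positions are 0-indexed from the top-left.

-0.7

The receptive field on the input at this output position is [3.8 1.8 -0.3 / -0.4 -1.8 -2.3 / 2.1 3.9 5.2]. Elementwise product with the kernel and sum: 3.8·1 + 1.8·1 + -0.3·-1 + -0.4·2 + -1.8·-0.5 + -2.3·1 + 2.1·1 + 3.9·-1 + 5.2·-0.5.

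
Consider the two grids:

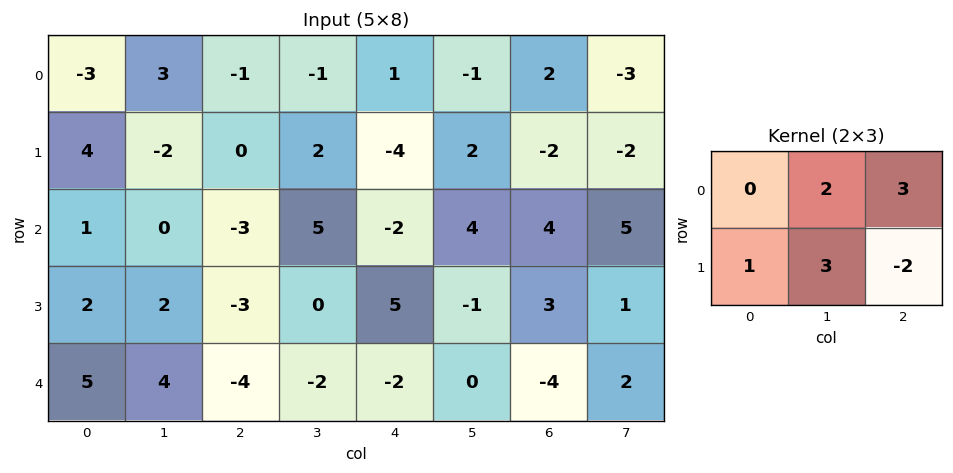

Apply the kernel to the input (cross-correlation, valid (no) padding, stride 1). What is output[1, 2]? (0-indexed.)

8

The receptive field on the input at this output position is [0 2 -4 / -3 5 -2]. Elementwise product with the kernel and sum: 2·2 + -4·3 + -3·1 + 5·3 + -2·-2.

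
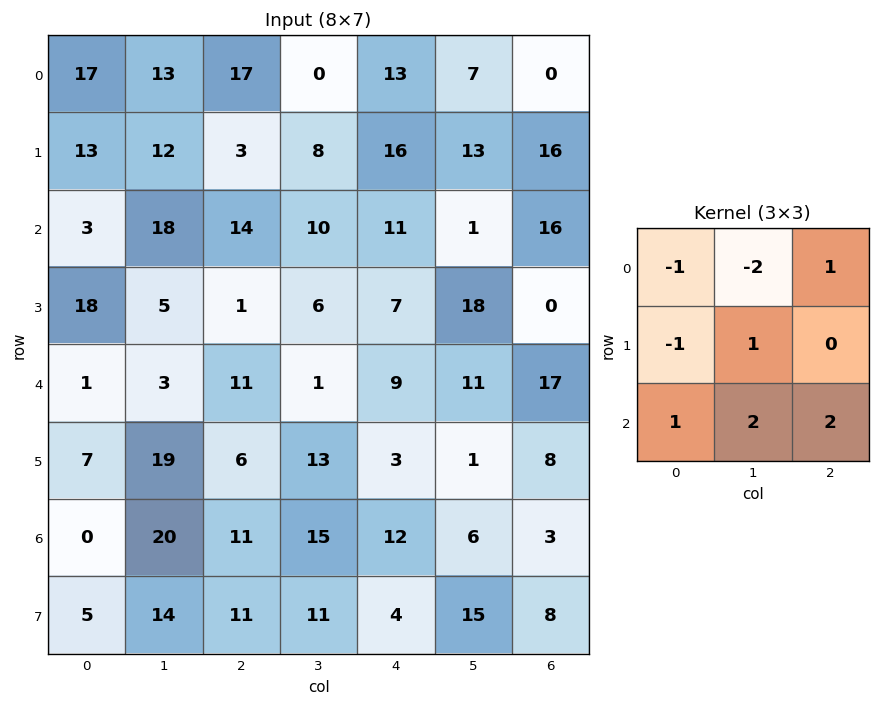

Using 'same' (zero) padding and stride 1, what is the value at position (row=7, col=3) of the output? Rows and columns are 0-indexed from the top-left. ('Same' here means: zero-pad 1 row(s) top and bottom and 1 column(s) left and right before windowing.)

-29

The receptive field on the zero-padded input at this output position is [11 15 12 / 11 11 4 / 0 0 0]. Elementwise product with the kernel and sum: 11·-1 + 15·-2 + 12·1 + 11·-1 + 11·1 + 0·1 + 0·2 + 0·2.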